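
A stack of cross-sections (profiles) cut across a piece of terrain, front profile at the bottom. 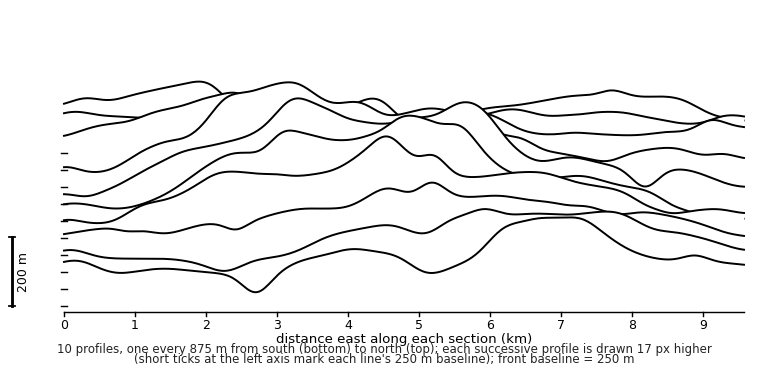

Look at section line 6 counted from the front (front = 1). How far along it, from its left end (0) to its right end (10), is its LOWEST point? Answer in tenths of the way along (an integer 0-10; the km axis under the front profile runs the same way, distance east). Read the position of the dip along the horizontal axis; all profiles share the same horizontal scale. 0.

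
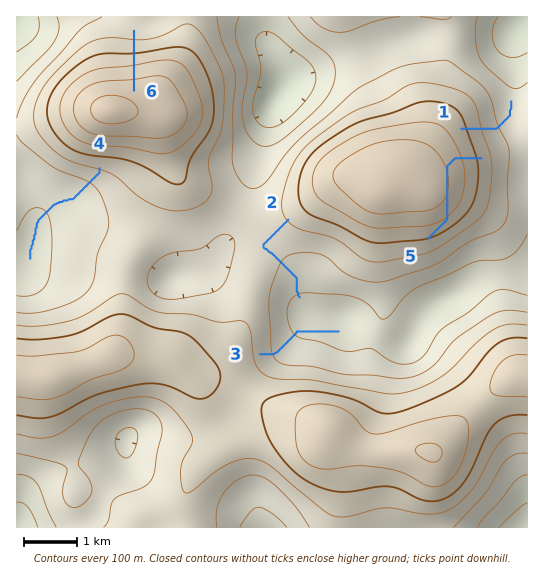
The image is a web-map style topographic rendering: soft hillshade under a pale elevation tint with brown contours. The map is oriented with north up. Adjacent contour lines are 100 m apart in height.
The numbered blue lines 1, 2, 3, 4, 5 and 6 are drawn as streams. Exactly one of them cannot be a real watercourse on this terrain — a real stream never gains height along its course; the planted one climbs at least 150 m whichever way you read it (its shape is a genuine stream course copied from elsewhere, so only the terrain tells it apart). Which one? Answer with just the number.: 5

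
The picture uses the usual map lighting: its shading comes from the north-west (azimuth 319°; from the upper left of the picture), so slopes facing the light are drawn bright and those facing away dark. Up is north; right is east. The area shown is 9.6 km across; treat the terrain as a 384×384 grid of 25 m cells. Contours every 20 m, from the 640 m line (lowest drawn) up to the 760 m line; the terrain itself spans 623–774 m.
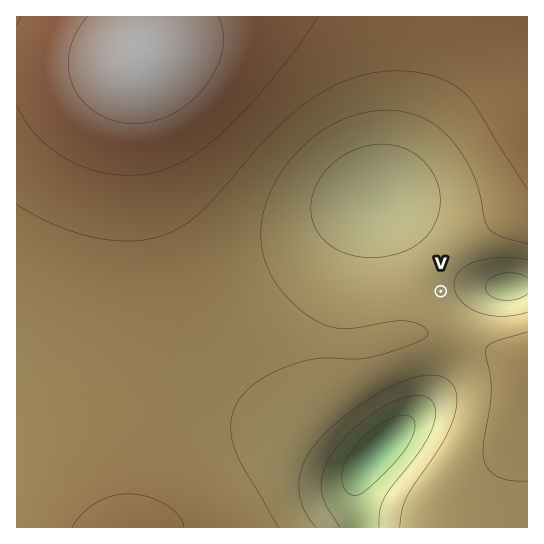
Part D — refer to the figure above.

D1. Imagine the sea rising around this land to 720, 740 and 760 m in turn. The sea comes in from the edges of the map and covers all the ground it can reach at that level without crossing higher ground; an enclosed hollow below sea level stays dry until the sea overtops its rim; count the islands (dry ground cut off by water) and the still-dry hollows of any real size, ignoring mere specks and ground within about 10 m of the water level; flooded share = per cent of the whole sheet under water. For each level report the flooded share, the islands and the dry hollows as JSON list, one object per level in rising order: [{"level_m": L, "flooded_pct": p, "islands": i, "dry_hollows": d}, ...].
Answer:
[{"level_m": 720, "flooded_pct": 71, "islands": 0, "dry_hollows": 0}, {"level_m": 740, "flooded_pct": 86, "islands": 0, "dry_hollows": 0}, {"level_m": 760, "flooded_pct": 95, "islands": 0, "dry_hollows": 0}]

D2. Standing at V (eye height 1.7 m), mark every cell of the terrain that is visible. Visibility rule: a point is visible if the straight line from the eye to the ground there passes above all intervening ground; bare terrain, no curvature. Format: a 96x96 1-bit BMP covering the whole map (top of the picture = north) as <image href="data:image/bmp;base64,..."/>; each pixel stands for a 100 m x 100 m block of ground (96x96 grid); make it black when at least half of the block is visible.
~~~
<image width="96" height="96" href="data:image/bmp;base64,Qk2+BAAAAAAAAD4AAAAoAAAAYAAAAGAAAAABAAEAAAAAAIAEAAATCwAAEwsAAAIAAAAAAAAA////AAAAAAAAAAAAAAAAAAAAAAAAAAAAAAAAAAAAAAAAAAAAAAAAAAAAAAAAAAAAAAAAAAAAAAAAAAAAAAAAAAAAAAAAAAAAAAAAAAAAAAAAAAAAAAAAAAAAAAAAAAAAAAAAAAAAAAAAAAAAAAAAAAAAAAAAAAAAAAAAAAAAAAAAAAAAAAAAAAAAAAAAAAAAAAAAAAAAAAAAAAAAAAAAAAAAAAAAAAAAAAAAAAAAAAAAAAAAAAAAAAAAAAAAAAAAAAAAAAAAAAAAAAAAAAAAAAAAAAAAAAAAAAAAAAAAAAAAAAAAAAAAAAAAAAAAAAAAAAAAAAAAAAAAAAAAAAAAAAAAAAAAAAAAAAAAAAAAAAAAAAAAAAAAAAAAAAAAAAAAAAAAAAAAAAAAAAAAAAAAAAAAAAAAAAAAAAAAAAAAAAAAAAAAAAAAAAAAAAAAAAAAAAAAAAAAAAAAAAAAAAAAAAAAAAAAAAAAAAAAAAAAAAAAAAAAAAAAAAAAAAAAAAAAAAAAAAAAAAAAAAAAAAAAAAAAAHgAAAAAAAAAAAAAAP8AAAAAAAAAAAAAAf8AAAAAAAAAAAAAB/8AAAAAAAAAAAAAD/8AAAAAAAAAAAAAP/8AAAAAAAAAAAAA//8AAAAAAAAAAAAD//8AAAAAAAAAAAAH//8AAAAAAAAAAAAP//8AAAAAAAAAAAAP//8AAAAAAAAAAAAP8H8AAAAAAAAAAAAP4D8AAAAAAAAAAAAH8D8AAAAAAAAAAAAH//8AAAAAAAAAAAAH//8AAAAAAAAAAAAD//8AAAAAAAAAAAAD//8AAAAAAAAAAAAD//8AAAAAAAAAAAAB//8AAAAAAAAAAAAA//8AAAAAAAAAAAAA//8AAAAAAAAAAAAAf/8AAAAH/AAAAAAAf/8AAAA//4AAAAAAf/8AAAB//+AAAAAAP/8AAAB///gAAAAAP/8AAAD///wAAAAAf/8AAAD///4AAAAAf/8AAAH///8AAAAAf/8AAAH////AAAAA//8AAAH////gAAAA//8AAAH////wAAAB//8AAAP////4AAAB//8AAAP////+AAAD//8AAAP/////AAAP//8AAAP/////wAAf//8AAAP/////+AB///8AAAP//////4f///8AAAP///////////8AAAP///////////4AAAH///////////wAAAH///////////gAAAH///////////AAAAD//////////+AAAAD//////////8AAAAB//////////4AAAAB//////////wAAAAA//////////wAAAAA//////////gAAAAAf/////////gAAAAAP/////////gAAAAAH/////////AAAAAAD/////////AAAAAAA/////////AAAAAAAf////////AAAAAAAH////////AAAAAAAB////////AAAAAAAAP///////AAAAAAAAB//////+AAAAAAAAAD/////+AAAAAAAAAAD////4AAAAAAAAAAAB///AAAAAAAAAAAAAAAAAAA="/>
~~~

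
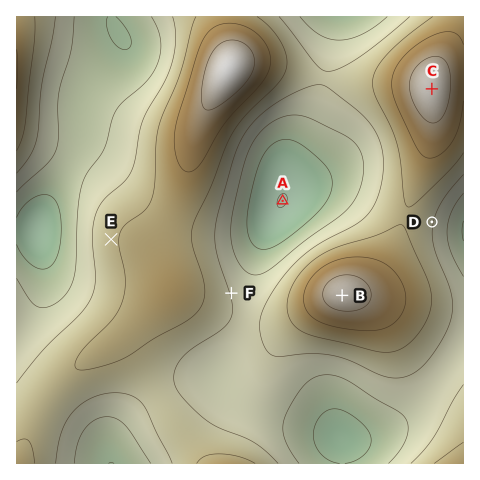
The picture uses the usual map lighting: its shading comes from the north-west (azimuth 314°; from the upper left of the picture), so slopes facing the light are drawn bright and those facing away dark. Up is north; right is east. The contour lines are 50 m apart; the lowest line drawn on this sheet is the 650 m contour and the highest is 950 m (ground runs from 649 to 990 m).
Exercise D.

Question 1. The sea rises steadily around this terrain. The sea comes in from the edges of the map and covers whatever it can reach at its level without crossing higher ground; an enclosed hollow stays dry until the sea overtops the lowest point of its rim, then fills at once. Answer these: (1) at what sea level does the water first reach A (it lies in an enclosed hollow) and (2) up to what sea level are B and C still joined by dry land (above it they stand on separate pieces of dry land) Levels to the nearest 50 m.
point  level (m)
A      800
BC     850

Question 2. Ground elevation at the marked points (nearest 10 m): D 800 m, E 840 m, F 800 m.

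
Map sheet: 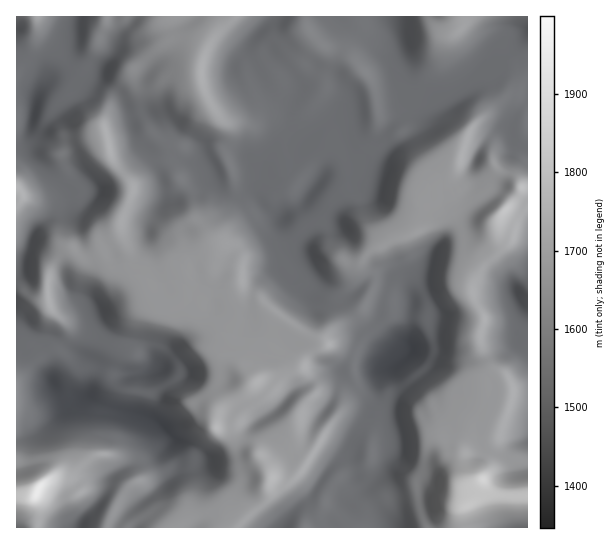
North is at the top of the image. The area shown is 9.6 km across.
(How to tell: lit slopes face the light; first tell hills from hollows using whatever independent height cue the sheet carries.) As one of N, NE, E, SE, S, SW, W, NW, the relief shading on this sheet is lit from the E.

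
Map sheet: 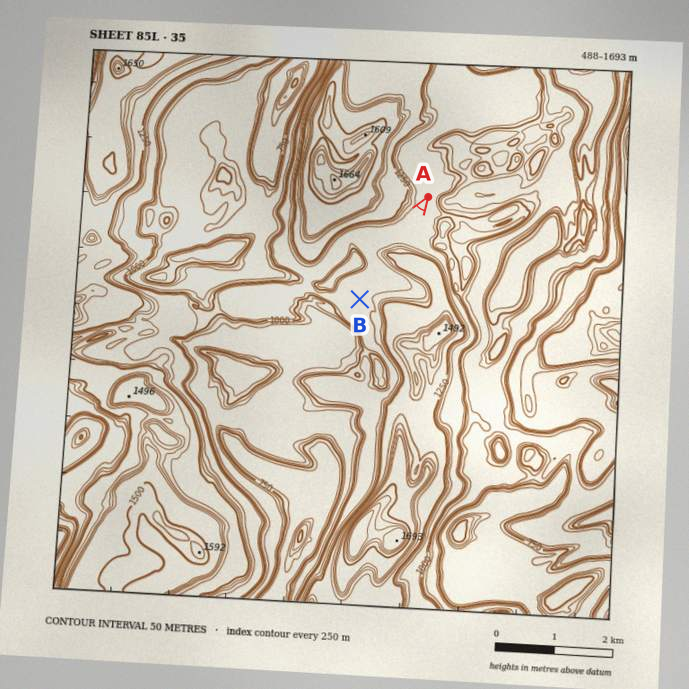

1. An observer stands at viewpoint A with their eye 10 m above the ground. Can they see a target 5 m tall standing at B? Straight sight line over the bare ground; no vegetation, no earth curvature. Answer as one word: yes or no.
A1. no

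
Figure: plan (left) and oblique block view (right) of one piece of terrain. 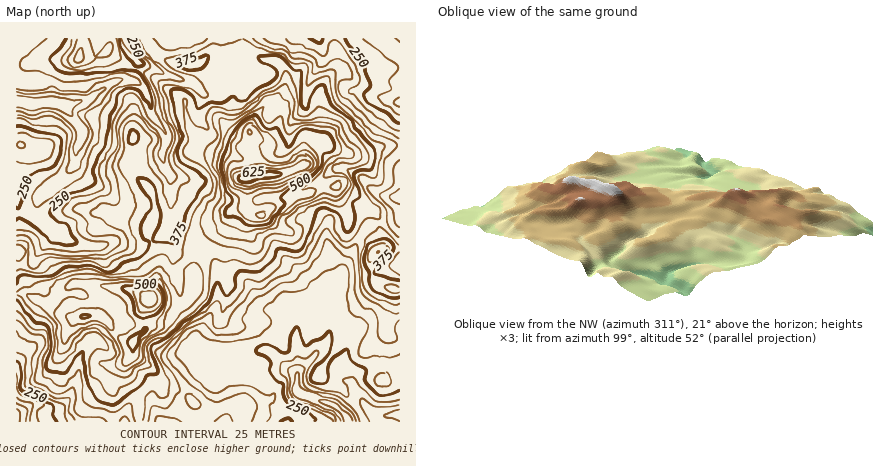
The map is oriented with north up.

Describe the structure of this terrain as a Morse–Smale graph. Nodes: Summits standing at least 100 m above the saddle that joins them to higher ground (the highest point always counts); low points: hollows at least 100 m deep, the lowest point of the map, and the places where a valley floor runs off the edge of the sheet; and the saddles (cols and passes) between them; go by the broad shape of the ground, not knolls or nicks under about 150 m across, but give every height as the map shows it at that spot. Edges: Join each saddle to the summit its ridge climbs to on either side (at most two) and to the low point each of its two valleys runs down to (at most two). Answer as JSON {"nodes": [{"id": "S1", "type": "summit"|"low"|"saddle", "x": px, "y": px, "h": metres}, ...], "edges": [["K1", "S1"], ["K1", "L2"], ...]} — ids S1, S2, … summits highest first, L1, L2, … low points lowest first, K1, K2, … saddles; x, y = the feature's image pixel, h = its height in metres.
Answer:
{"nodes": [
{"id": "S1", "type": "summit", "x": 246, "y": 178, "h": 642},
{"id": "S2", "type": "summit", "x": 148, "y": 298, "h": 572},
{"id": "L1", "type": "low", "x": 28, "y": 104, "h": 125},
{"id": "L2", "type": "low", "x": 348, "y": 422, "h": 138},
{"id": "L3", "type": "low", "x": 16, "y": 418, "h": 141},
{"id": "L4", "type": "low", "x": 400, "y": 102, "h": 192},
{"id": "K1", "type": "saddle", "x": 194, "y": 246, "h": 418},
{"id": "K2", "type": "saddle", "x": 138, "y": 422, "h": 360},
{"id": "K3", "type": "saddle", "x": 378, "y": 224, "h": 349}],
"edges": [["K1", "S1"], ["K1", "S2"], ["K1", "L1"], ["K1", "L2"], ["K2", "S2"], ["K2", "L3"], ["K2", "L2"], ["K3", "S1"], ["K3", "L2"], ["K3", "L4"]]}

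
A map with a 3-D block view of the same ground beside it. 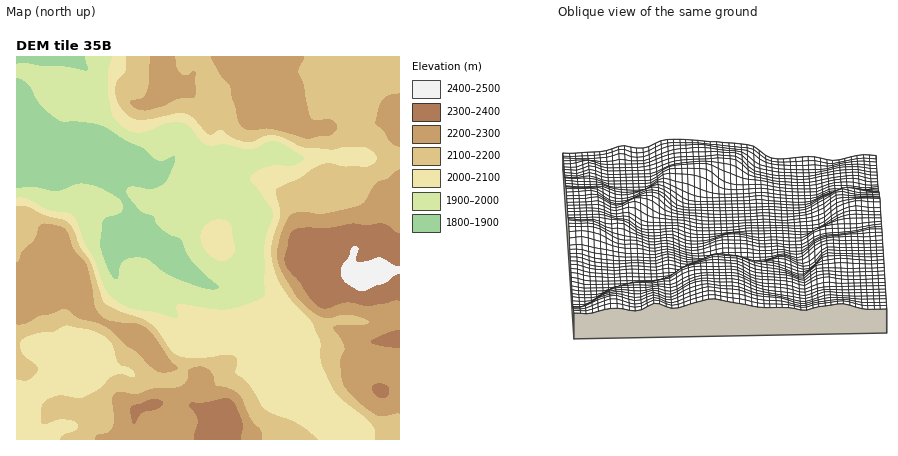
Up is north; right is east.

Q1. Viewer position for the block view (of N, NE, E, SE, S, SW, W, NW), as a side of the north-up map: E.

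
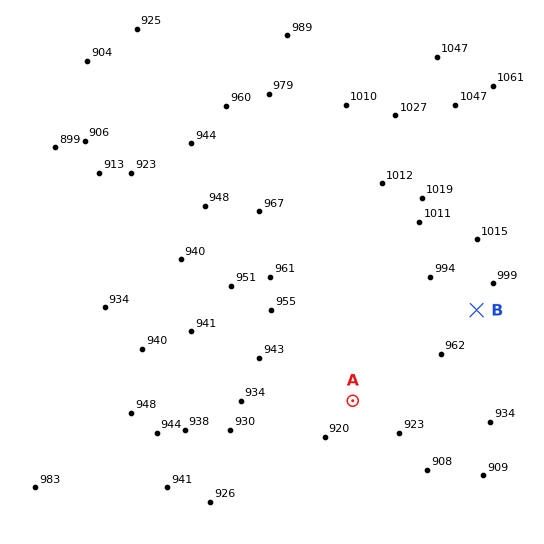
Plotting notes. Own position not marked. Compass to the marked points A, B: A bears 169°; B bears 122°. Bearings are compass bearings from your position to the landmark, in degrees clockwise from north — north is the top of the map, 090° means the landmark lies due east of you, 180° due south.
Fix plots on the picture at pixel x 315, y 209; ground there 985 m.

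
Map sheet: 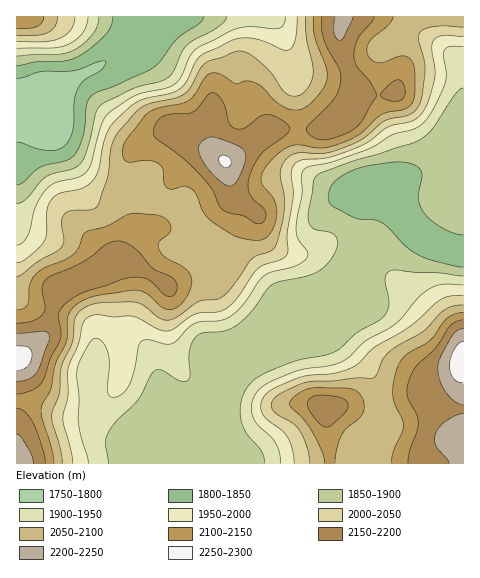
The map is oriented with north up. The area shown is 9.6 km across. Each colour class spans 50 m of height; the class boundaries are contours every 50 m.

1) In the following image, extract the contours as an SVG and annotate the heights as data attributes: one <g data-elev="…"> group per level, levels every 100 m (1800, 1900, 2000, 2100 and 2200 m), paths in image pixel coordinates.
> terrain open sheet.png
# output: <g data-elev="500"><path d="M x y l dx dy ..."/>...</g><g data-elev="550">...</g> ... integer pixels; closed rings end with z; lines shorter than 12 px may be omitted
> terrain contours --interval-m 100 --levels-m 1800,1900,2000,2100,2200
<g data-elev="1800"><path d="M17 78l24-6 33-1 25-10 5 0 2 1-4 7-18 11-6 9-4 12-1 30-4 9-5 6-7 4-10 0-30-8"/></g><g data-elev="1900"><path d="M108 463l-3-19 3-11 9-13 21-20 16-29 4-2 3 1 18 10 8 1 3-6 0-25 2-8 4-6 7-3 20-2 11-4 15-13 17-24 6-5 8-4 34-8 9-5 8-9 6-13-1-9-6-5-16-3-3-3-3-5 1-11 5-29 2-5 5-3 28-11 61-18 10-5 12-9 22-34 5-6 4-2"/><path d="M463 276l-24-3-22-1-21-2-6 1-4 3-1 5 4 27-3 7-5 6-24 14-22 19-9 3-35 7-26 11-13 9-6 7-4 9-2 9 1 11 5 15 16 19 3 11"/><path d="M17 56l42-2 14-4 11-7 9-9 4-8 2-9"/><path d="M227 17l-2 4-7 6-24 13-8 6-5 8-8 17-6 7-8 4-26 7-32 16-5 8-9 35-6 15-8 6-26 7-7 6-14 17-9 5"/></g><g data-elev="2000"><path d="M73 463l-10-46 5-21 0-28 10-22 4-20 3-7 5-3 6-1 17 2 18-1 8 3 19 10 9 2 7-2 21-15 23-2 10-5 10-10 20-28 7-5 16-5 6-4 1-5-1-18 6-37-2-22 3-8 7-5 26-2 23-8 18-8 21-15 21-5 7-4 6-6 4-7 7-25 1-11-3-21 1-7 4-3 5-2 21 1"/><path d="M463 295l-14 1-9 4-28 25-37 22-15 15-7 5-19 6-34 4-23 10-10 6-6 10 1 9 5 7 14 11 6 7 5 12 2 14"/><path d="M17 42l29 0 14-4 7-4 4-5 3-5 1-7"/><path d="M297 17l-2 22-2 7-3 4-7 0-18-8-12-4-10 0-9 2-34 17-5 6-9 19-7 8-10 4-26 5-14 9-15 14-6 9-5 14-4 24-5 10-11 9-22 5-8 5-6 11 0 23-3 10-16 15-7 5-4 1"/></g><g data-elev="2100"><path d="M54 463l-2-15-10-30-1-9 10-20 5-27 11-21 0-22 4-10 9-7 11-5 43-7 12 3 18 15 9 1 7-4 7-8 4-11 0-8-5-9-20-11-7-8-1-5 1-3 9-8 3-4 0-5-3-4-10-6-27-1-23 12-23 6-2 4-5 13-5 6-35 17-8 12-3 21-3 3-7 2"/><path d="M335 463l2-14 4-12 5-9 16-13 2-6-1-9-5-7-7-4-39-1-15 7-5 4-2 5 1 3 14 13 6 10 11 21 3 12"/><path d="M463 313l-8 1-7 4-17 22-24 14-8 10-5 17-1 14 2 9 8 16 0 7-9 24-3 12"/><path d="M17 29l19-2 6-5 2-5"/><path d="M313 17l2 19 11 30 1 10-4 13-15 16-9 5-11-1-11-7-14-15-7-4-10-2-10 3-16-10-9-1-5 4-11 17-7 7-7 3-24 5-11 6-21 28-3 9 3 8 5 2 16-2 11 2 6 7 1 12 2 6 6 2 13-3 7 3 5 6 7 19 11 10 24 14 17 2 9-2 5-4 4-7 3-17-3-10-11-15-2-7 5-11 10-12 9-6 8-4 7 0 22 3 21-5 17-9 22-20 23-5 7-6 3-9 0-20-1-8-3-6-5-4-4 0-18 6-6 1-7-3-4-7 0-6 3-6 18-15 5-9"/></g><g data-elev="2200"><path d="M33 463l-1-7-4-7-7-12-4-3"/><path d="M463 414l-7 1-11 7-6 6-4 6-1 6 2 6 11 13 2 4"/><path d="M17 381l11-2 8-6 14-36-2-4-3-2-28 2"/><path d="M463 329l-7 2-5 6-11 21-2 11 2 13 6 10 9 10 8 3"/><path d="M228 186l6-1 5-9 6-15 0-9-6-6-18-7-8-2-6 1-5 3-3 5 1 11 11 16 10 9z"/><path d="M334 17l0 16 2 5 4 3 4-5 9-19"/></g>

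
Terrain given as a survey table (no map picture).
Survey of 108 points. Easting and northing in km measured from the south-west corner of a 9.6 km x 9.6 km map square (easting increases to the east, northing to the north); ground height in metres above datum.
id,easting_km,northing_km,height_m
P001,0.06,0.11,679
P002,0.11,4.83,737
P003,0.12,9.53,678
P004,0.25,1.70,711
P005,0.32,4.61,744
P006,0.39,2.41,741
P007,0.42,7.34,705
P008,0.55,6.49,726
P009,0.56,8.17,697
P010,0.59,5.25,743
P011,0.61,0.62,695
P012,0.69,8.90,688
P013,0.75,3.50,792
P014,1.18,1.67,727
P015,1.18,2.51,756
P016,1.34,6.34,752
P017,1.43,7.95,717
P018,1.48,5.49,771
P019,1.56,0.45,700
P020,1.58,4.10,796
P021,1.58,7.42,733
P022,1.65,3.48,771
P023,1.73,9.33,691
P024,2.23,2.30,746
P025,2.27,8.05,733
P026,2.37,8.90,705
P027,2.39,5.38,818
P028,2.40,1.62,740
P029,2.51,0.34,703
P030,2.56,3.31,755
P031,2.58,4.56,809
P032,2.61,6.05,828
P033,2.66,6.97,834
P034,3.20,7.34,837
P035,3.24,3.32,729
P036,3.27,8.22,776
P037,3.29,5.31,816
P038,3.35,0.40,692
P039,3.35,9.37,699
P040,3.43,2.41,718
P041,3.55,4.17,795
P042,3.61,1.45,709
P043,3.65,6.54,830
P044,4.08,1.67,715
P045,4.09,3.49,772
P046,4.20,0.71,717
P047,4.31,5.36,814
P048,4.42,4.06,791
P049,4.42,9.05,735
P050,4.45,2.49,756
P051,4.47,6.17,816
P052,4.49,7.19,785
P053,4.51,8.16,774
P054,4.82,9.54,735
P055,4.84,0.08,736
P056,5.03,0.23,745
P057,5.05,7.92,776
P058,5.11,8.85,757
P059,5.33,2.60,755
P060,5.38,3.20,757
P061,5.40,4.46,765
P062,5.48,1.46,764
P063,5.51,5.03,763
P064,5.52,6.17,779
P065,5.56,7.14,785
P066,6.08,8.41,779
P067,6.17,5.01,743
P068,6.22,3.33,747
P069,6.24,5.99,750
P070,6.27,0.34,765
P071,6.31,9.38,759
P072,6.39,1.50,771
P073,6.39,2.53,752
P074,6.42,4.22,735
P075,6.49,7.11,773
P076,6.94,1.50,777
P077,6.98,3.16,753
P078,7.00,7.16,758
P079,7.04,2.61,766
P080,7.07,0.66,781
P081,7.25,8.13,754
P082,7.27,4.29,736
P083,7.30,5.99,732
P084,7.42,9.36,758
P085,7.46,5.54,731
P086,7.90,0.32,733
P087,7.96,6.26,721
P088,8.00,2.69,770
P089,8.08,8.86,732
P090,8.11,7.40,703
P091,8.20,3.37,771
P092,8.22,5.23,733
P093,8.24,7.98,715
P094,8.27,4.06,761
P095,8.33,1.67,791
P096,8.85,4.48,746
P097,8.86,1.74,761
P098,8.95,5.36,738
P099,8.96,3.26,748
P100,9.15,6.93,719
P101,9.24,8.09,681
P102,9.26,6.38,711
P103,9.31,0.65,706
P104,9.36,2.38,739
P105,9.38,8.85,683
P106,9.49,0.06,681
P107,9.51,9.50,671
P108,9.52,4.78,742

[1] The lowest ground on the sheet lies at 667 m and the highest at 841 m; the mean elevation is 751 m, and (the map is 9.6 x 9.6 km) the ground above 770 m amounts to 26.5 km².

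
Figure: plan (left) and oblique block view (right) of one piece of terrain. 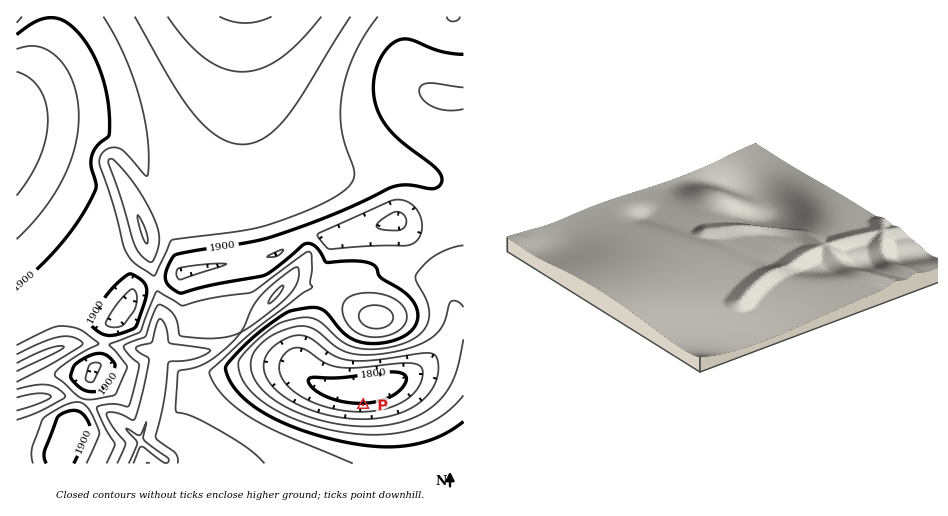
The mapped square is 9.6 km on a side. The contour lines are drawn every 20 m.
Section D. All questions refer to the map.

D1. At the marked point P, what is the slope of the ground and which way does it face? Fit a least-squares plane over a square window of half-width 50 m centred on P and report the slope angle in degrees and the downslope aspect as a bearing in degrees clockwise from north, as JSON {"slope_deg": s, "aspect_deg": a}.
{"slope_deg": 6, "aspect_deg": 358}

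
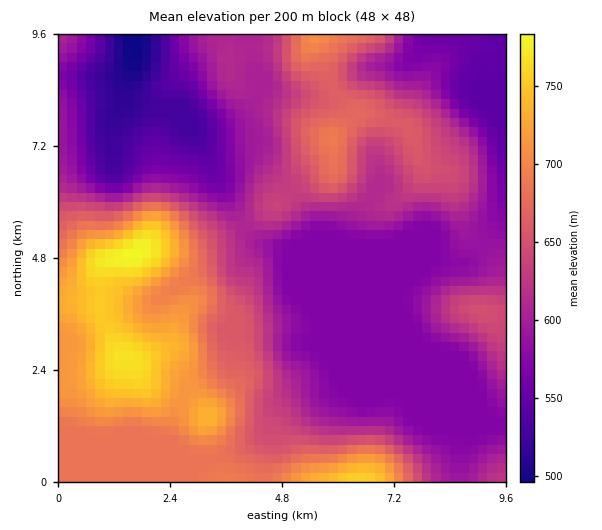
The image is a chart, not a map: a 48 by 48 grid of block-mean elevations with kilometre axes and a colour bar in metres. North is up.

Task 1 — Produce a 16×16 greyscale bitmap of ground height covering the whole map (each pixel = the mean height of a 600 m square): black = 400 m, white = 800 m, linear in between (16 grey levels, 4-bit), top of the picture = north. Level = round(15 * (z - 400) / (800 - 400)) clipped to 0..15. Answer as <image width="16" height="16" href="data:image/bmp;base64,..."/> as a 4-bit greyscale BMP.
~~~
<image width="16" height="16" href="data:image/bmp;base64,Qk32AAAAAAAAAHYAAAAoAAAAEAAAABAAAAABAAQAAAAAAIAAAAATCwAAEwsAABAAAAAAAAAAAAAAABEREQAiIiIAMzMzAERERABVVVUAZmZmAHd3dwCIiIgAmZmZAKqqqgC7u7sAzMzMAN3d3QDu7u4A////ALu7u7q8zKh4u7u7qZmZh3e8zMy5h3d2Z83dy6mHZmZnze3KqXZmZnjN3MqodmZnid3Lu5h2ZniZzu26h2ZmZ3e97smHdmdmd6q8qIiHeHeHh3h2eJmYmZd1VmZ4mqiZlnVVVXibqamGZUVWeJqqmGVlRWeImph3ZXVEaIirqXZl"/>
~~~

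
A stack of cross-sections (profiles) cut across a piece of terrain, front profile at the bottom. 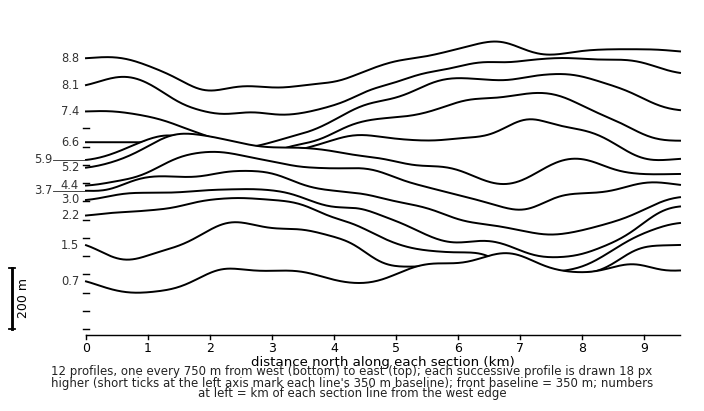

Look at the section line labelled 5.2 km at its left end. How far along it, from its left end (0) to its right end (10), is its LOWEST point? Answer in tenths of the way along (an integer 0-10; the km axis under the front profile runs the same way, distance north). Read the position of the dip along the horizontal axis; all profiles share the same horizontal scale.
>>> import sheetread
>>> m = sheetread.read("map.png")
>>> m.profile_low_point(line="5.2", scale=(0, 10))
7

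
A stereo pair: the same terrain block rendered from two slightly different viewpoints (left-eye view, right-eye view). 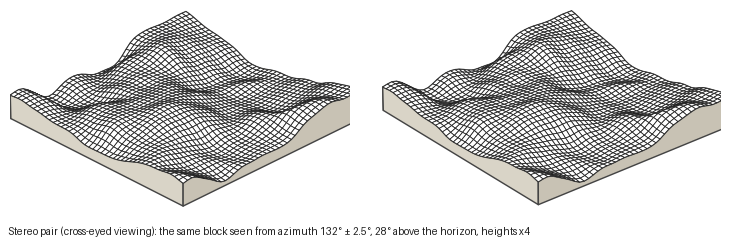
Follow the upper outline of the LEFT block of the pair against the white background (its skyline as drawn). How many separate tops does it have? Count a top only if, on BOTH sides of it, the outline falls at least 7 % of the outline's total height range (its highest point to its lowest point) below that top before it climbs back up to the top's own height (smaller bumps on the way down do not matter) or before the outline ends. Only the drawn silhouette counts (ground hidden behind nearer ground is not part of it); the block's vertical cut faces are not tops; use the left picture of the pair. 2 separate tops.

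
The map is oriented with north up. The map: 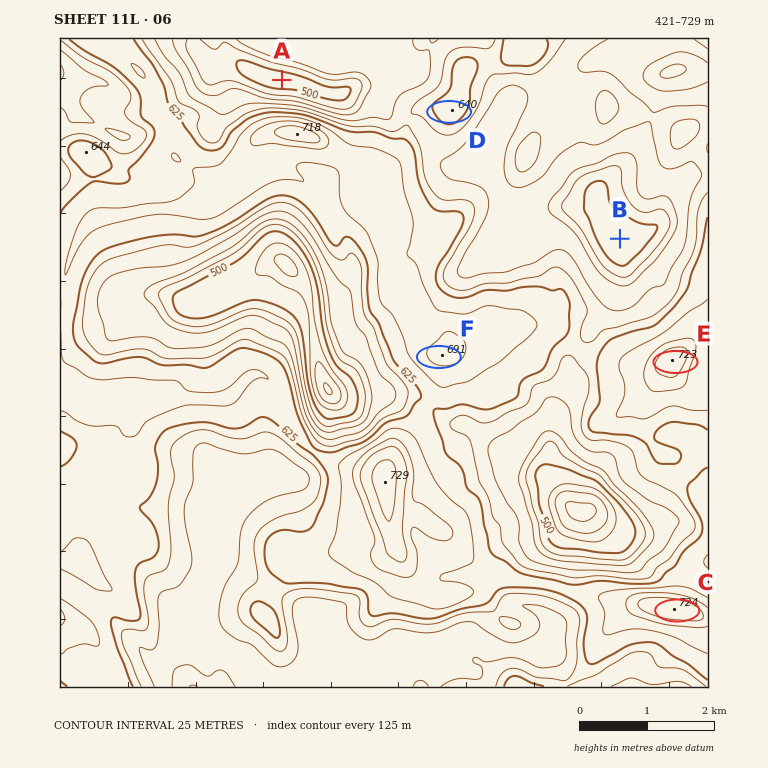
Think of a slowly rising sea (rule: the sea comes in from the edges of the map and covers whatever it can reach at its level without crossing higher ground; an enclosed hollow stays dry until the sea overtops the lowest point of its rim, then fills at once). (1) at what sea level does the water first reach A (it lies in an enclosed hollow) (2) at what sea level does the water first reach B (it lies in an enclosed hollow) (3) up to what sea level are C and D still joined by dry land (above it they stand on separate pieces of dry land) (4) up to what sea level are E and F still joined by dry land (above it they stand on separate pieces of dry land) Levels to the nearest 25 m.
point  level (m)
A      525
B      575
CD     600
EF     625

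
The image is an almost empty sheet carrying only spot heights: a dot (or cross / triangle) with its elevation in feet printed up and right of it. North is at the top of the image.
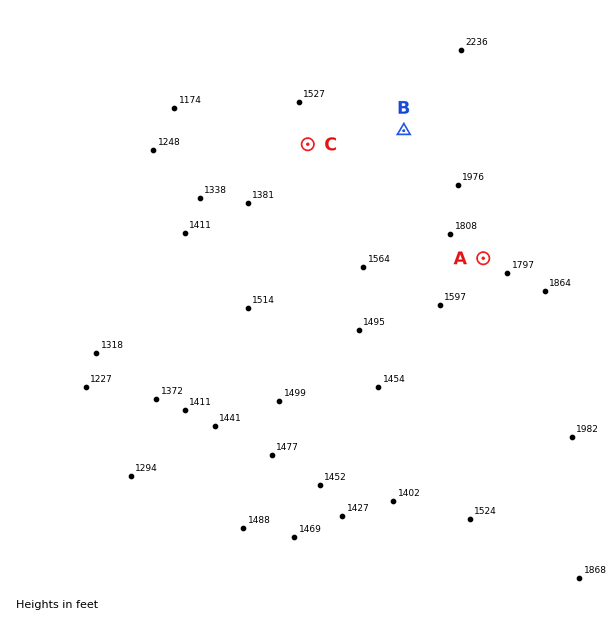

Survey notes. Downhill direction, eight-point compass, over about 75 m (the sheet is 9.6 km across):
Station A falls SW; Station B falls SW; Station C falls W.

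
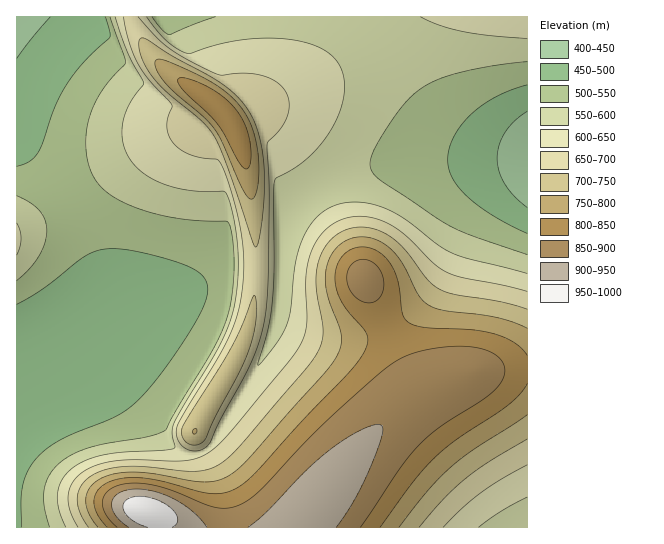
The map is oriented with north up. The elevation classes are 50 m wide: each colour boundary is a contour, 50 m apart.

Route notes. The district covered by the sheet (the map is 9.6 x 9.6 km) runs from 410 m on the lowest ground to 990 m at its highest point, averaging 640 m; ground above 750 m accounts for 21.7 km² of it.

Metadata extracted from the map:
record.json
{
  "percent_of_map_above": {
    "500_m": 83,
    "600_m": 51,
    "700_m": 30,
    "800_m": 18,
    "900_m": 3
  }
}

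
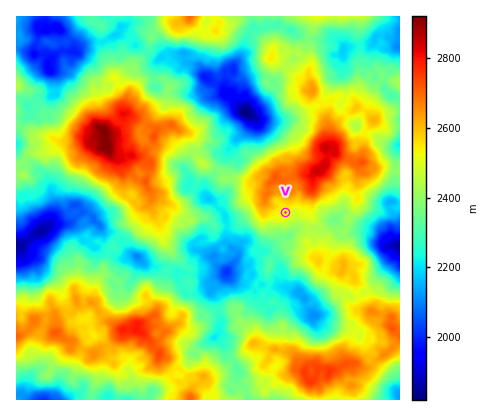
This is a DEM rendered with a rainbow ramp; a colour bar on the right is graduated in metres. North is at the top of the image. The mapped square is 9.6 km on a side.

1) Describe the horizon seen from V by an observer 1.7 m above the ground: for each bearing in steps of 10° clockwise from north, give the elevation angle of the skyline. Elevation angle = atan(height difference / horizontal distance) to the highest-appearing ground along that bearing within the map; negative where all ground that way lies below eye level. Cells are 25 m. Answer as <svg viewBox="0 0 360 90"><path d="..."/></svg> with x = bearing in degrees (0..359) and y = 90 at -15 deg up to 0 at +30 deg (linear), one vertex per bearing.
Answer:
<svg viewBox="0 0 360 90"><path d="M0 36l10-3 10-1 10 0 10-2 10 0 10 7 10 14 10 7 10 5 10 2 10 4 10-7 10-6 10 0 10 2 10-3 10-1 10 3 10 2 10 2 10-2 10-3 10-2 10 3 10 2 10-7 10-4 10-5 10-7 10-2 10-1 10 1 10 2 10 0 10 0"/></svg>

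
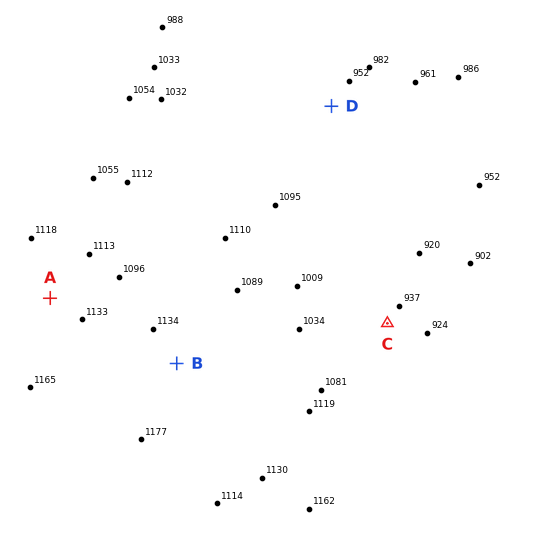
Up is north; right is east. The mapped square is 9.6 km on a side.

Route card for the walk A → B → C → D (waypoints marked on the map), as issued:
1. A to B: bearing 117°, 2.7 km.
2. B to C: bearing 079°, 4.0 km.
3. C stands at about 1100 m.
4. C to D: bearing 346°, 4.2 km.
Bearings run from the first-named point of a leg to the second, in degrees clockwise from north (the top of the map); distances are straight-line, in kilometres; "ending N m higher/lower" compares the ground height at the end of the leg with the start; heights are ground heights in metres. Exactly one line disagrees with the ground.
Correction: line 3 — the height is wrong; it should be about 970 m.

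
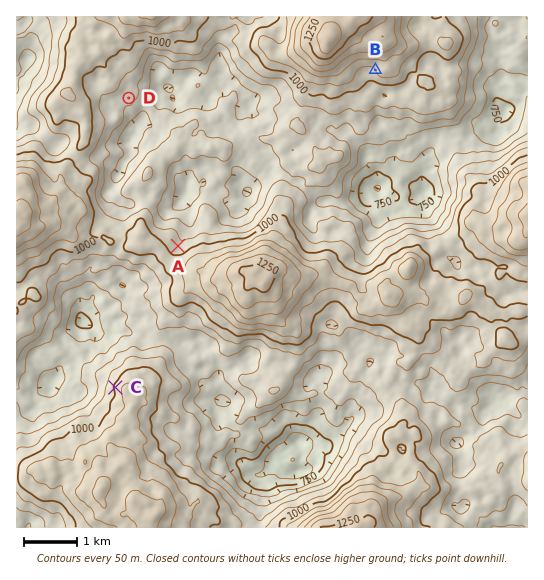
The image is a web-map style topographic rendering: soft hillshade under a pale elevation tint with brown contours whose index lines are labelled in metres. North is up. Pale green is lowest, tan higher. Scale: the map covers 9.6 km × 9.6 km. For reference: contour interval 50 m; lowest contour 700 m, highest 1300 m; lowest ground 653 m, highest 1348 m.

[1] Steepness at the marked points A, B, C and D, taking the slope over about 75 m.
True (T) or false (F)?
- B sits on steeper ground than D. T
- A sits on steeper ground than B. F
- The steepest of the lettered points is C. T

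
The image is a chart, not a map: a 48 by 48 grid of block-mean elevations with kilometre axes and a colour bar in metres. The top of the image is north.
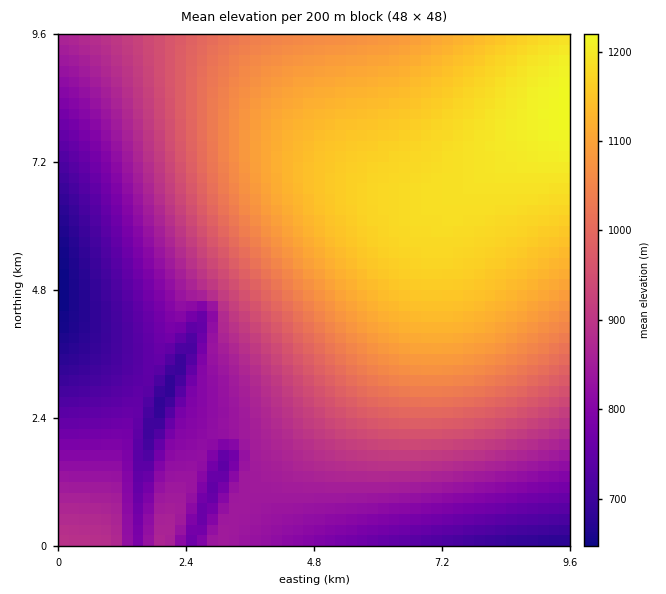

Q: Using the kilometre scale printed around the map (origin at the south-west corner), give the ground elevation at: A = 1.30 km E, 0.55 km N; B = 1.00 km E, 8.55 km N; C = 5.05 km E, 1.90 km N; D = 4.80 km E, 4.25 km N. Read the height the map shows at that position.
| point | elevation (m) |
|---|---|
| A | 815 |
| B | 865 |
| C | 905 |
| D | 1040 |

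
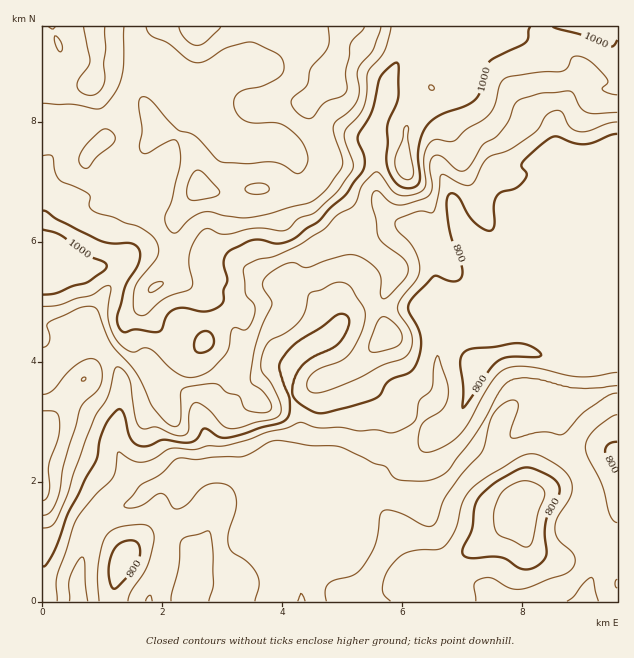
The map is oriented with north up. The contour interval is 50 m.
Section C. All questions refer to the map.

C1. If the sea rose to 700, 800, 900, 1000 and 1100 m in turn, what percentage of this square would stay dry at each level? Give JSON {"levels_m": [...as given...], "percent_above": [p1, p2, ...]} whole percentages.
{"levels_m": [700, 800, 900, 1000, 1100], "percent_above": [90, 58, 41, 27, 9]}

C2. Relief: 650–1180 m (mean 880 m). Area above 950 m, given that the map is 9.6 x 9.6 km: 31.2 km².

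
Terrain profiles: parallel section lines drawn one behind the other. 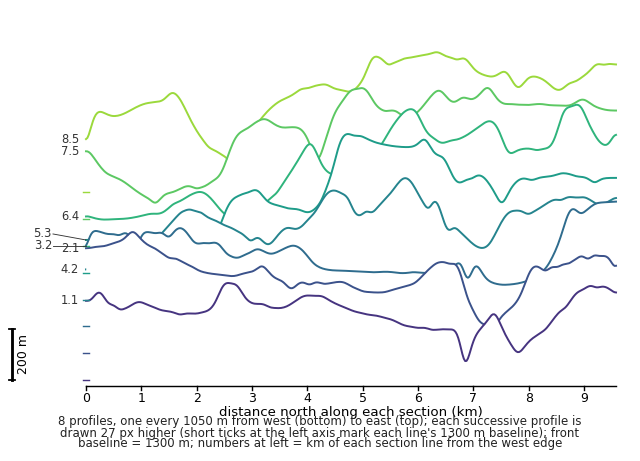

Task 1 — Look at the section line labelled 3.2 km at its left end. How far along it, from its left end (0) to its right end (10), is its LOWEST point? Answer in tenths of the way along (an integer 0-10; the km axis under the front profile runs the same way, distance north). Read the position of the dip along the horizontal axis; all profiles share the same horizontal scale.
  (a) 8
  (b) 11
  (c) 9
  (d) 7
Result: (a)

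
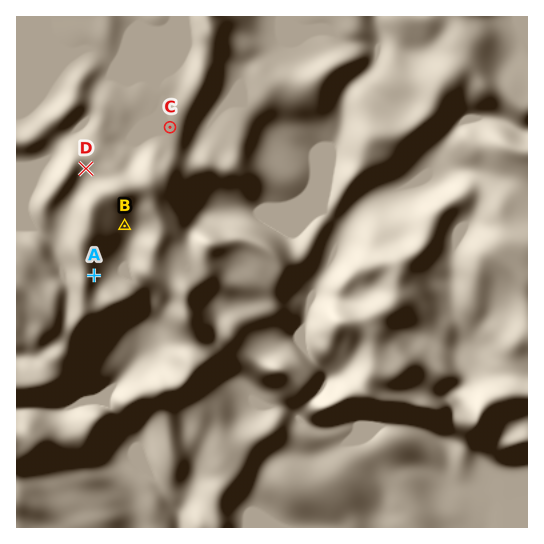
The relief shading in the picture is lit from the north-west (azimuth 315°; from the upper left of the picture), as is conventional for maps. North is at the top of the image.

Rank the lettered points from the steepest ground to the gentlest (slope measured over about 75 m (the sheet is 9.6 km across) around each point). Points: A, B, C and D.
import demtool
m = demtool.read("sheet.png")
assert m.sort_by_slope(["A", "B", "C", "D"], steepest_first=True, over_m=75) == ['A', 'B', 'D', 'C']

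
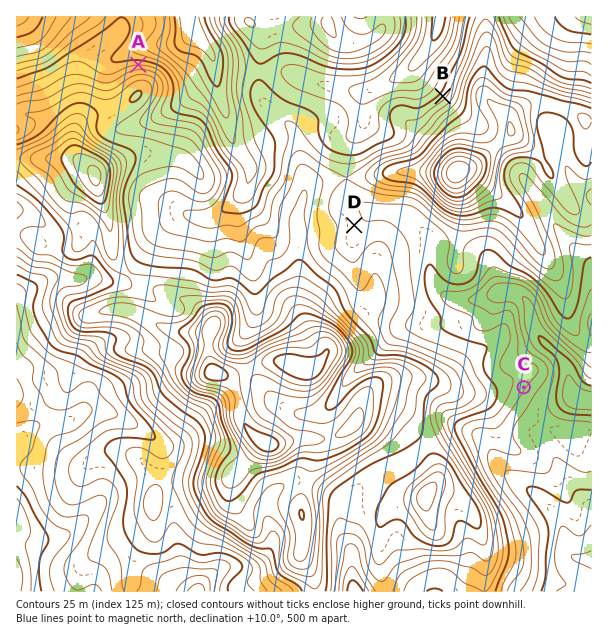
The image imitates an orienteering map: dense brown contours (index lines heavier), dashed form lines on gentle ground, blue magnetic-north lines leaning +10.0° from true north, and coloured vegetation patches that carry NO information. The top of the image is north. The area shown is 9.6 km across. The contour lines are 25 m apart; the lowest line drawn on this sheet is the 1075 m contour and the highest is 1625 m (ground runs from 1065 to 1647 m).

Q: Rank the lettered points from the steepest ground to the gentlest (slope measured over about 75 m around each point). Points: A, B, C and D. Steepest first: A B C D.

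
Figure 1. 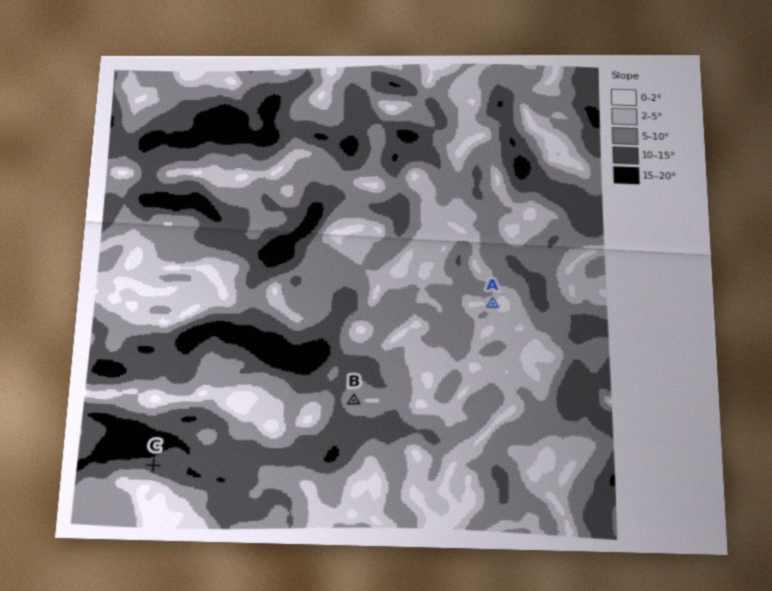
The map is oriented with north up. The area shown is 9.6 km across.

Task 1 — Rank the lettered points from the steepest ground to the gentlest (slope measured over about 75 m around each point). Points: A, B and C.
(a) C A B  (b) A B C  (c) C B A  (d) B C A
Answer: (c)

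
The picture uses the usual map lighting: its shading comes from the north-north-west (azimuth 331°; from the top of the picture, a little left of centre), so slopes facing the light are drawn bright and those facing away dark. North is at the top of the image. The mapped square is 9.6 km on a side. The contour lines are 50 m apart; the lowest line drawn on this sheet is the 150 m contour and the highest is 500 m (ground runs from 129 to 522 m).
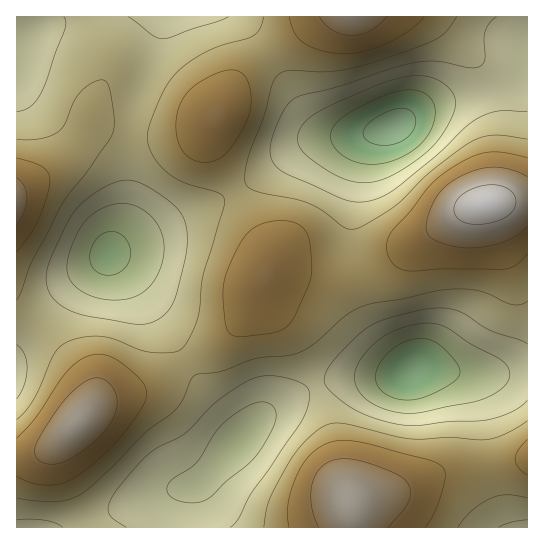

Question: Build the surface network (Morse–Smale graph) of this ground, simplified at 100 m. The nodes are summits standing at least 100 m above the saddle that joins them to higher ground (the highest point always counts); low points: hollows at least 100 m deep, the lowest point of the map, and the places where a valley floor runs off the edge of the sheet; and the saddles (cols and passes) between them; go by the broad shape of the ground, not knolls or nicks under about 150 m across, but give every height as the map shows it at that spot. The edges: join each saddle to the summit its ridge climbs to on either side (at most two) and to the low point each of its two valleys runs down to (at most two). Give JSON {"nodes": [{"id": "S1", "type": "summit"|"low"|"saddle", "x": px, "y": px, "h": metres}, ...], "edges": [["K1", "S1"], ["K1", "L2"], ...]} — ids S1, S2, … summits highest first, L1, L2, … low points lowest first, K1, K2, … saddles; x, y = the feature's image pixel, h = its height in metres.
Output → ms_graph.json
{"nodes": [
{"id": "S1", "type": "summit", "x": 486, "y": 203, "h": 522},
{"id": "S2", "type": "summit", "x": 350, "y": 503, "h": 497},
{"id": "S3", "type": "summit", "x": 78, "y": 422, "h": 491},
{"id": "S4", "type": "summit", "x": 351, "y": 17, "h": 483},
{"id": "S5", "type": "summit", "x": 17, "y": 201, "h": 475},
{"id": "L1", "type": "low", "x": 394, "y": 127, "h": 129},
{"id": "L2", "type": "low", "x": 411, "y": 371, "h": 151},
{"id": "L3", "type": "low", "x": 107, "y": 254, "h": 185},
{"id": "K1", "type": "saddle", "x": 359, "y": 277, "h": 378},
{"id": "K2", "type": "saddle", "x": 187, "y": 362, "h": 355},
{"id": "K3", "type": "saddle", "x": 237, "y": 191, "h": 354},
{"id": "K4", "type": "saddle", "x": 133, "y": 135, "h": 342},
{"id": "K5", "type": "saddle", "x": 39, "y": 325, "h": 329},
{"id": "K6", "type": "saddle", "x": 317, "y": 386, "h": 303},
{"id": "K7", "type": "saddle", "x": 497, "y": 90, "h": 287}],
"edges": [["K1", "S1"], ["K1", "L1"], ["K1", "L2"], ["K2", "S1"], ["K2", "S3"], ["K2", "L2"], ["K2", "L3"], ["K3", "S1"], ["K3", "S4"], ["K3", "L1"], ["K3", "L3"], ["K4", "S4"], ["K4", "S5"], ["K4", "L3"], ["K5", "S3"], ["K5", "S5"], ["K5", "L3"], ["K6", "S1"], ["K6", "S2"], ["K6", "L2"], ["K7", "S1"], ["K7", "S4"], ["K7", "L1"]]}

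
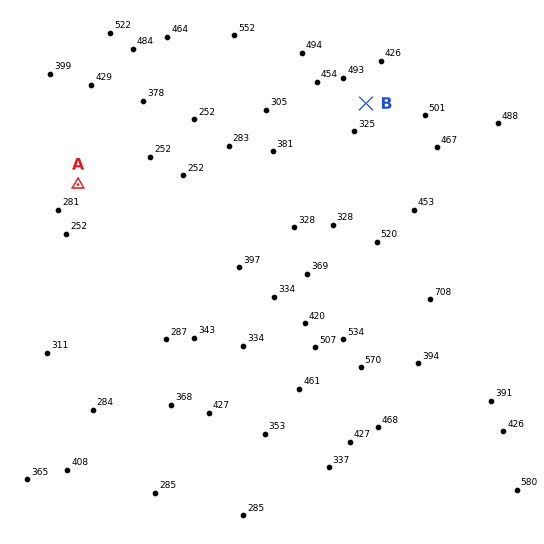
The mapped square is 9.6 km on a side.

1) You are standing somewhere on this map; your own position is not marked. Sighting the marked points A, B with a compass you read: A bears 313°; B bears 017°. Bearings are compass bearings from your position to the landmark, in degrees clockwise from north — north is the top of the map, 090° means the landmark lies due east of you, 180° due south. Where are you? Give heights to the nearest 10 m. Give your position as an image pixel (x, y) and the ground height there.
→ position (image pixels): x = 283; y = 376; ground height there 440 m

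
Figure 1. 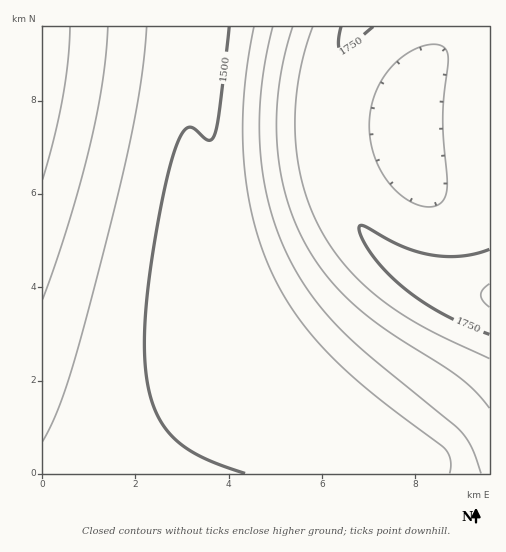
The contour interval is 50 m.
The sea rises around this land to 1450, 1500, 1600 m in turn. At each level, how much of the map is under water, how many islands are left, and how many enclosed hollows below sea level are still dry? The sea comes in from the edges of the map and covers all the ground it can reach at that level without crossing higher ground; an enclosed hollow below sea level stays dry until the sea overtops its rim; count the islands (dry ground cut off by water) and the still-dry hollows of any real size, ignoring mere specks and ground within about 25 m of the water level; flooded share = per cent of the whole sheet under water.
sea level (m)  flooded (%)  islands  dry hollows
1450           13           0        0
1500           30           0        0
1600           63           0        0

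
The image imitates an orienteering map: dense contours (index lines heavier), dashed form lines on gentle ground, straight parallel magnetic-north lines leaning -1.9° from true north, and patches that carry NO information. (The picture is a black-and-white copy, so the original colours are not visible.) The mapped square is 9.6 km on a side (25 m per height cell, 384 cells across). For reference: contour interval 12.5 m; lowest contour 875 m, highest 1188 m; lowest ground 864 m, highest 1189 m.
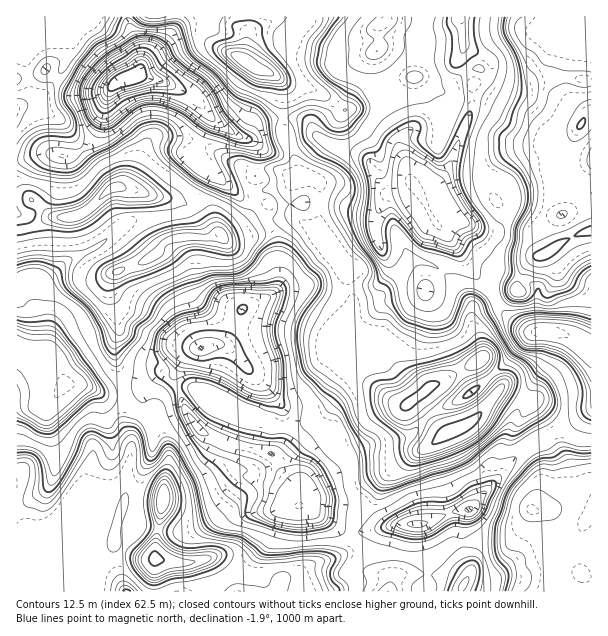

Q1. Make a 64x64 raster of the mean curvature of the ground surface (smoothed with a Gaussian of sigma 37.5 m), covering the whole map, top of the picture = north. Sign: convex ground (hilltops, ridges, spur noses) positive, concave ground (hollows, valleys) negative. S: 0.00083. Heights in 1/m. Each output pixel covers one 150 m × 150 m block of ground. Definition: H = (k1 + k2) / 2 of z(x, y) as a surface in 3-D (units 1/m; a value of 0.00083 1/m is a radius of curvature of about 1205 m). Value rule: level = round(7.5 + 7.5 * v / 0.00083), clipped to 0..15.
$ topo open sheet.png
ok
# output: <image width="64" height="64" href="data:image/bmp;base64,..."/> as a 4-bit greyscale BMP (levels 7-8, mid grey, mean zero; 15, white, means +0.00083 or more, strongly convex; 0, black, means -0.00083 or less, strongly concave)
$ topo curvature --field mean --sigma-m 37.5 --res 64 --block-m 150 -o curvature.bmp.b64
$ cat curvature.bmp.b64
<image width="64" height="64" href="data:image/bmp;base64,Qk12CAAAAAAAAHYAAAAoAAAAQAAAAEAAAAABAAQAAAAAAAAIAAATCwAAEwsAABAAAAAAAAAAAAAAABEREQAiIiIAMzMzAERERABVVVUAZmZmAHd3dwCIiIgAmZmZAKqqqgC7u7sAzMzMAN3d3QDu7u4A////AHiId3iJtCuHaId3d4ZmeXeLvLaKhnmIqzBZkox4h3iIeId4iHiWda9RIiRmd3eKiJpxNoh2Z4iKkgeiOneHiHeId3iXeIdI/9zthTV4mqqZmXM2d2Znd4mFBJRZmIeHd4h3eId3dk/6z///1nmqze///XZ4mZmIiZg1eaeIh3h4iHd3h4eGSf7ZZp77rZESNnmaqHiImamImqhL2IiIh3iId3d3hqlAn3ACR636RFZlVFVniazMzcqYhjvYh3iHd4iId3eGmGMMMWiHQ0Rr3cu9uYeHZ3Qinsq3O8iHd4h3iIiId4d5ZguCa4ECWLpjITE5mIhQAAAG+5xr2Hd3d3eJiZmHd3p1H/ZcgViUIQJEQBq4iatSNBAQBIXpmpmHd3eGqYiHaoUf+11SiahlRnd0S7h4itt2eEAAlMupiYeIhWKriId4lR/9bTSHeblWd3QZt2VzSKqs10A3vpmId4iZYD6niHeGHfttJnaJmGZ3YkynZslAJXi8ZAN/yYd4iJuSCtiIiIdI+Kooh2Z4hmZCm4V5//xyEjeqcibsmIiIraQE24d5p0bZwml2eamHYxS6dGvJiqmIQUeYQX/qqZrvtDGdqFjKAt+Cd4qpiHh2Wcl0WbdayGerUVh0GNebvIplYkzJJd8A/zh3hlVDFHq7mGNot2z/+3aTBGVDQ5tlNHmVPftY/wC5akZCI0VUaamJVXOGWJ3O/qlAZjVFdCOcp6pL9zfvFGbFASR4m9mah3ckqXNFGrmd/oRNQkVmeNsgbaZzKqk4e8AGiry6uqiHdBvoNaoUy6m/xjzVNGibQiIV63ZXZWidII27qaq3iHdzPqZ97ZJJzcz2Nt2mWIRDZ1FN6YdneKsD7Jmb24NpdnVsda26uDAEvvozjOxYdWZ3dRW1iYeIyQzJnOtkRqhUVYpXzcqbtxAI/4Ja/kind3d3UQKph5q1jrzdcREHxzaZuGjKi7mttACf9ln6KchHd3dgLaiIl1Sf7ZQkZhjFWbqXeHM3zbzJYAz8d6RbxWh3djK8eHl0eWhSNHVmGKXdqId2VFat3bvMMIrWNa6Td4h0WtaJWHrVNmiIZYYHhvuIh3d3dTJHnO/1bsZ7+zR3d1FthNo2iSN0FodohRln2YiId4h2ZUM2z/6EW+uTNmVUFMtW/HSpBYQTRXhzXFrJiIh3iIiZqXIs7GQAQzRnRVM72CXf9nkCeHd3iHOdS8mIiIiIq7mImFaaQAIzVmR5l3umF9yjOpEUaJmIc51LuYiIiJu4hkRbquZRASIhA9uniXEuub3HukNFaHd0bGjKiIiIjHIzMi3cgWcyI0WMqpmHIKyImaZK3vg3ZXVJlKyoiJdJUmeFGu5RRYm+zct3iGIr2ZeIiENp6ANUQwa1ObmIuHtGdHc6/yGP9rtEV3iGR+6IdUeJhTNpAAARAKgiqoilrldgaGZyMv/1XLp2V2Rq+YmpQ0ermHRomt+VlyCaiJVYWHR5dlVjjjM761MSI1fYfP/LhVipyq3YWbmEVqqIzzRoiJiIeHQZiZmrYmRHcol2jN39lleqqr5SZzOsqYn/FoiJq8iIdTzLlnq4u6qnVWZDeszaQSNZrKAiN6uYnOYGqLzddamFS83sdpt4mZmHVXZGrKmXm7/H2FVquYi7gAi8toIGy5cox2zIZpdlRFZ2V2Rq7//873W7h4qYislwHO4wMjinlwboZpu63Kd4dVZkd0NGh2r8R5ZomoibmGBO+BRnZACYKPmHZotDjf/+dFVFVUMiSbZ5ZompiKl3cE2zR3h0BshBzIdGZWZqqs/3JEMzRmdXiJZ3SJZppXiRSWN3d2F+qXE9qGZ2j8UiFf9nvO66iIvMNYU4hFmme6JJVXeHM+uacxuoiIacdndRX/zM7ZeL7XAKmYqYeKmds0lWd3Uq6ZhjKqiId4iby7go/sy1N91gAHxleYiIm92iakZ3ZE24d1JbqIiIqYdlW5R9yESOwgMlykaqmJrN2ICaRnVETLh1M5yYiIlWUzIV21VVWNoRVWz/3fqau6lmQLk1QXgat2eJqoiIiGRDQzJt2neKcBZnrdxQBKp1Q0g0qUJH/QfHaqqph4iJhDNFdRFc2pljV3qrcxBMuXUjV5uVd63uIsdpmamHeHmnM1i4eEWcvNp5ztUAE87YECV1eqM3qpxwqXq6qYd4l4upvtimeWvv6X3DADyDzcgjrsdHqlEnmrBaaHeZiHjZeJrP2CAIuHl56gAH2jKYdCWb2kSKuFeYtRl0aImIdquXeMyJA1R/3N2BIF51FqmGRXnv1HiamYioJ5VqqIh2i5iJs3ZCLHiqcyRAqFZ7qJuauq2UeIiIiJlXl0eWeYd4iIq0cjAFmZhkVQKW2oU1Z5vtd1V3d3d4mGeIVZeJmZh5ibt0MgAAIQJRGFykea+WnbVFZ4d5p3ioRWhkt3d4VHlDv5dXIBEUZiZ0mSn//0a6EEZ4h4vKiYmIZnLIh2ZVmnCN1ZV4UAyUqWuU3+3UOKMFeIiId3eIFbxkUtiHiZmIqHj7alWBKV2p+5//qUJppkaIZFiHd5lTdjY2x5mIiIiIiK9kmVIwKk7J36h1NnmmNXmGRoiImXRHlivIiIeId3iIi8vMxRSmT6dSNmZXiahDaIiImIiag1qTnqiIeIh3iIh4rbhYlyBNhmeKqGZ4rZJHZFeYiJlkWoPtmIh4iHiId3iKxgn/13qHeZiYmHeL2naXQ2iIqCR6gsyYh3eI"/>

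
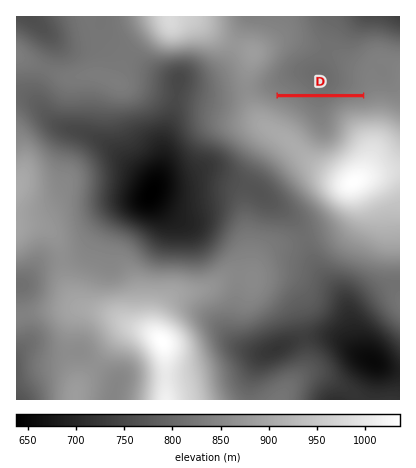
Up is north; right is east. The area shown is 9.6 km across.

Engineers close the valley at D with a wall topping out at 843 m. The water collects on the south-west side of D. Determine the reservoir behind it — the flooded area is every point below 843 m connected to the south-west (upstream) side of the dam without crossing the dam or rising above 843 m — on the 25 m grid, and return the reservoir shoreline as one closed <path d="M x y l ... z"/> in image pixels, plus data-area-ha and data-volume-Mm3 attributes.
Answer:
<path d="M356 97l-74 1 14 6 18 16 8 3 4-3 4-8 6-7 10-5 10-3z" data-area-ha="52" data-volume-Mm3="4.75"/>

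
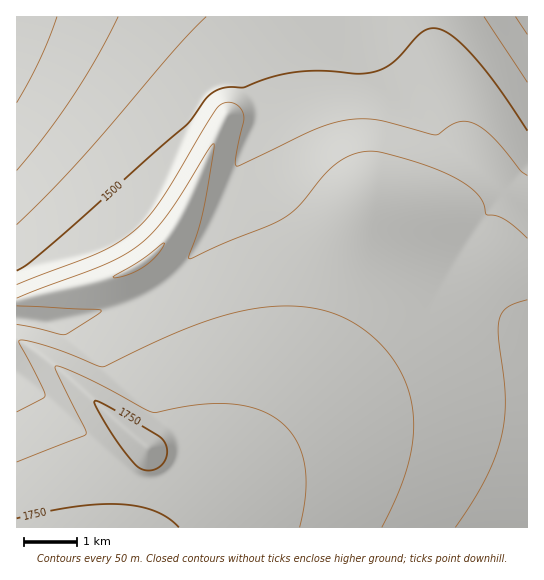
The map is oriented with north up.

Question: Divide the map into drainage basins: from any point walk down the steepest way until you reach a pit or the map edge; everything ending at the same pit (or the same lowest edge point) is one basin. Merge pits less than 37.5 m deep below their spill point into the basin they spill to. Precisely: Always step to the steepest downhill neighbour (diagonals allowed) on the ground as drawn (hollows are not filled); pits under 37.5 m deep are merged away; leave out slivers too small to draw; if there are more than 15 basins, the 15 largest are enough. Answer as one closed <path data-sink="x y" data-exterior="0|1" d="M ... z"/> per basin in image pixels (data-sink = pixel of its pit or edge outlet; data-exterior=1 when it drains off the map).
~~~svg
<path data-sink="17 17" data-exterior="1" d="M429 16l-413 1 1 511 162-1 95-83 156-121 78-66-14-14-36-24-28-10-26-3 26-3 16-8 10-12 11-22-4-23-28-89z"/><path data-sink="527 527" data-exterior="1" d="M509 257l-8 4-91 78-136 105-97 83 350 1 1-262-9-2z"/><path data-sink="527 17" data-exterior="1" d="M527 16l-98 1 6 32 20 61 12 44 0 7-11 22-10 12-16 8-26 3 26 3 28 10 36 24 16 16 13 6 5 0z"/>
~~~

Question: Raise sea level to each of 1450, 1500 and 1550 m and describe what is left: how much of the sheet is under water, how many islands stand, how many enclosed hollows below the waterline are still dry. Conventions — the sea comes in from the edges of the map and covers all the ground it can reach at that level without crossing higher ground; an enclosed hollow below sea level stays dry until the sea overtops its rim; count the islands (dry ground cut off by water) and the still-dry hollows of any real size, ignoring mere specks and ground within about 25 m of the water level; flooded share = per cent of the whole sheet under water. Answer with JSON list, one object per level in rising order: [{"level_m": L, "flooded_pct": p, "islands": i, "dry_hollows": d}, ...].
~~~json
[{"level_m": 1450, "flooded_pct": 8, "islands": 0, "dry_hollows": 0}, {"level_m": 1500, "flooded_pct": 19, "islands": 0, "dry_hollows": 0}, {"level_m": 1550, "flooded_pct": 30, "islands": 0, "dry_hollows": 0}]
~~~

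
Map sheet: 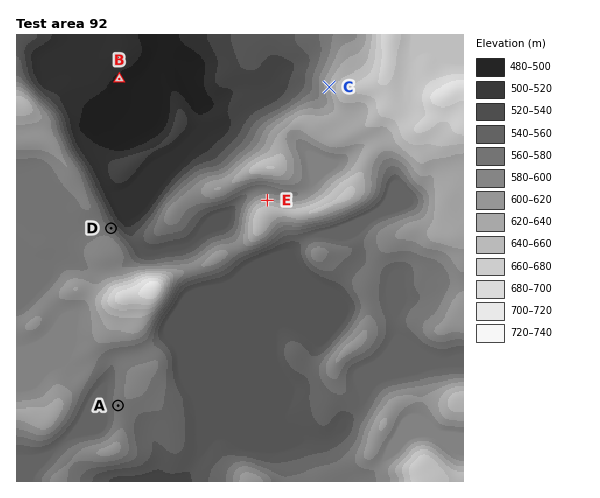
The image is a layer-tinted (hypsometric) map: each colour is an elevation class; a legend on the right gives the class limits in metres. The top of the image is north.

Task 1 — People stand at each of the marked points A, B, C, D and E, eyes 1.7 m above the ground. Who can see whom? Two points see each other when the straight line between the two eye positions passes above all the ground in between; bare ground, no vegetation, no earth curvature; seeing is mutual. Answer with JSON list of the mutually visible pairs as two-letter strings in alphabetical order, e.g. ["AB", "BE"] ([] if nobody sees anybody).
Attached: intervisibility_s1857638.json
["BC", "BD", "CD"]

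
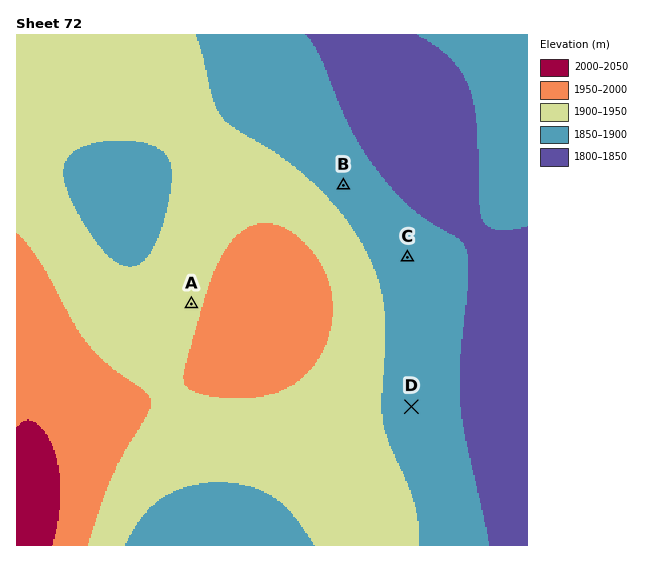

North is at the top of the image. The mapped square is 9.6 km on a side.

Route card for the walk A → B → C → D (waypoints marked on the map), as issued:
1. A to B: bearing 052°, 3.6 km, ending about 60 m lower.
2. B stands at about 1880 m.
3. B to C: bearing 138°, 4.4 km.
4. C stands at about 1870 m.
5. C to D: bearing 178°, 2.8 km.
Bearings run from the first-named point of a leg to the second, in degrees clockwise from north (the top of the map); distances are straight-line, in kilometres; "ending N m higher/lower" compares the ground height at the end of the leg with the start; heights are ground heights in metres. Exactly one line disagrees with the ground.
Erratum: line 3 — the distance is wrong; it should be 1.8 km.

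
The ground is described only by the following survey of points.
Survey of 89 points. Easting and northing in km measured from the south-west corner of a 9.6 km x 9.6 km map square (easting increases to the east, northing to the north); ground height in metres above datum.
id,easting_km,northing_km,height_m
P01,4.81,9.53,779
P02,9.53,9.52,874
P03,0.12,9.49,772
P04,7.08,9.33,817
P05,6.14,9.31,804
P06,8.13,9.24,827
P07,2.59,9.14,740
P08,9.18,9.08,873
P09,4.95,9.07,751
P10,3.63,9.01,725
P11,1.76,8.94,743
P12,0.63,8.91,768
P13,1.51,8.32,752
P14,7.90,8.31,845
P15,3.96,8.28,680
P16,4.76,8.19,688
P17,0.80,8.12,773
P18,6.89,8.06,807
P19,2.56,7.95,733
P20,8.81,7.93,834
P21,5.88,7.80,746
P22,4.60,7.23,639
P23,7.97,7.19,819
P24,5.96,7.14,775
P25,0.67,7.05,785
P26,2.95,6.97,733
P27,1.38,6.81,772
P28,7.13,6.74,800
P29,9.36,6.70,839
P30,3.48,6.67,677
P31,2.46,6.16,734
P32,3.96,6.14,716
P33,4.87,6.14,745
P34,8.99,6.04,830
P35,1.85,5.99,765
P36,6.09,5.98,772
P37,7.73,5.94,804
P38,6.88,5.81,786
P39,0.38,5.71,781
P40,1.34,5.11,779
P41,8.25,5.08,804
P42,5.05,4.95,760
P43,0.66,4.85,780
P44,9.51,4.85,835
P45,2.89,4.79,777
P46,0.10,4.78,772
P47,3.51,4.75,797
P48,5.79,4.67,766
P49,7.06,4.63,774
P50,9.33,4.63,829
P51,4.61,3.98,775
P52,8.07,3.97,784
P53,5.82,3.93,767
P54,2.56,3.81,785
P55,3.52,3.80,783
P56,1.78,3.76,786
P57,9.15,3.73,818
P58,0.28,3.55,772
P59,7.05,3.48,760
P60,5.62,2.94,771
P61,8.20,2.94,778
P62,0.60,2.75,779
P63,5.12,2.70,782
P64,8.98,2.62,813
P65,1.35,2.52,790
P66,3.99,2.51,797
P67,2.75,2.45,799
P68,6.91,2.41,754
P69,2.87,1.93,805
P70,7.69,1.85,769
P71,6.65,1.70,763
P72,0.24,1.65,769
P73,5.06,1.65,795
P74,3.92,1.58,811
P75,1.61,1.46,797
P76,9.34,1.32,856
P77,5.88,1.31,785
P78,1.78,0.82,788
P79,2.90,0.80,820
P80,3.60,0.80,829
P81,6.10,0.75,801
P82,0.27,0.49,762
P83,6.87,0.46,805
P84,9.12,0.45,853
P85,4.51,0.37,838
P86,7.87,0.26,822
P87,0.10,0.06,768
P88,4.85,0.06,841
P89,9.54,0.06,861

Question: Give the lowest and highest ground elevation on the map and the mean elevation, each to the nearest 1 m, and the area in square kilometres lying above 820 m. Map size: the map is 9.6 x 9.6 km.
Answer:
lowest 635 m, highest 877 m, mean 782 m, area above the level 15.2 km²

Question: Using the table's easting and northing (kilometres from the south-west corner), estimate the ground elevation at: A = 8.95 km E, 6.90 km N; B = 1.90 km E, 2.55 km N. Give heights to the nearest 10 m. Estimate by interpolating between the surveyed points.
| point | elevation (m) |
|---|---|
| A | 830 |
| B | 800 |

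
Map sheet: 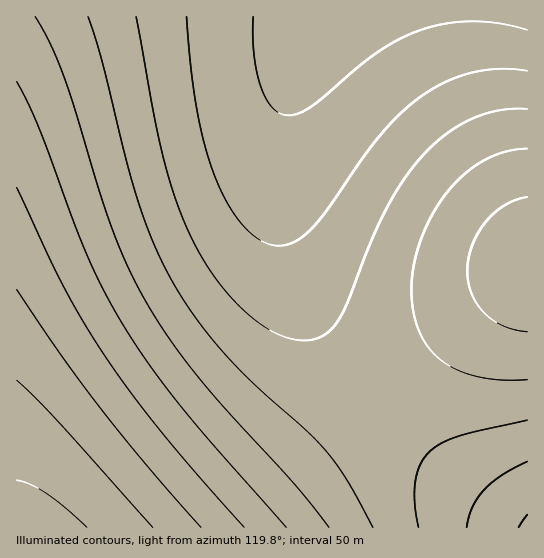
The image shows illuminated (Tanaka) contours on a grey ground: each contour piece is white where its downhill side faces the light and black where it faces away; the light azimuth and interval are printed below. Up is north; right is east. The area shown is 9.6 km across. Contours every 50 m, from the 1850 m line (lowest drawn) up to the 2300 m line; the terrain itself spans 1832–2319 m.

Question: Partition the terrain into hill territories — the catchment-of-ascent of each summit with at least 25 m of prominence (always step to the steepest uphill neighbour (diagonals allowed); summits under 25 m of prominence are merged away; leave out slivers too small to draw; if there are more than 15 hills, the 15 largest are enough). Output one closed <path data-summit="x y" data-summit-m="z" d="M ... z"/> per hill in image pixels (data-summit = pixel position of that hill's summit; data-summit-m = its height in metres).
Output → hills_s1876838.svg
<path data-summit="330 17" data-summit-m="2319" d="M527 16l-511 1 1 511 217-1 191-171 103-85z"/><path data-summit="527 527" data-summit-m="2308" d="M527 272l-82 67-213 188 295 1z"/>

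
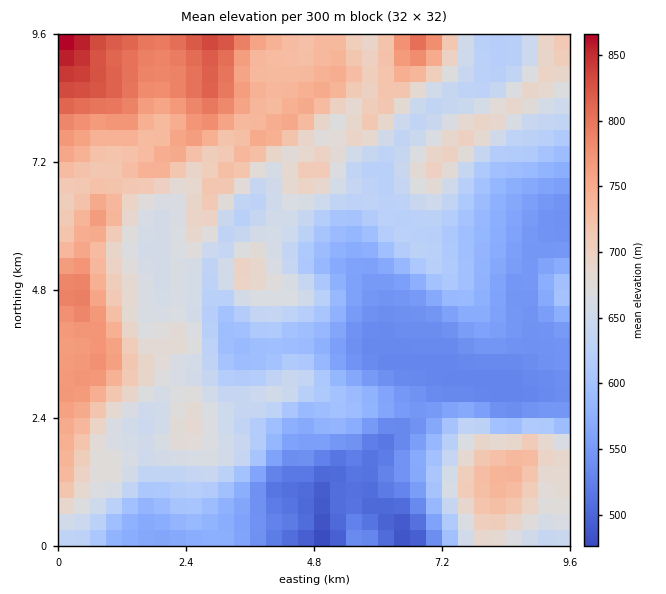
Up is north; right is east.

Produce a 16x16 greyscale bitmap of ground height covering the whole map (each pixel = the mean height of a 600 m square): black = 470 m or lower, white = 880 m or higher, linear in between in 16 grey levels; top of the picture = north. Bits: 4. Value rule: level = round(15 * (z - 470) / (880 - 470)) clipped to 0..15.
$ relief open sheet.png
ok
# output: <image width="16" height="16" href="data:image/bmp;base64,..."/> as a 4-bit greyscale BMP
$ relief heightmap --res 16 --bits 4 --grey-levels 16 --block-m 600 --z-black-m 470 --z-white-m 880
<image width="16" height="16" href="data:image/bmp;base64,Qk32AAAAAAAAAHYAAAAoAAAAEAAAABAAAAABAAQAAAAAAIAAAAATCwAAEwsAABAAAAAAAAAAAAAAABEREQAiIiIAMzMzAERERABVVVUAZmZmAHd3dwCIiIgAmZmZAKqqqgC7u7sAzMzMAN3d3QDu7u4A////AGVERCESEmh3h1VUIREkeZiXdnYyIiR5qKh3dlNDI2d2uXd2ZVQzMyO7h2VWQyIiI7uIZVVCIjMzyndmdlMzQzS5d2eGQzVUNKl3dnZEVlQzmoeGZ2VmVDOZmYl4hmh1RKqqqZiHZ4dly7q7qoiGeHbdzMuqqZhmeO3M3Kmpq4Zo"/>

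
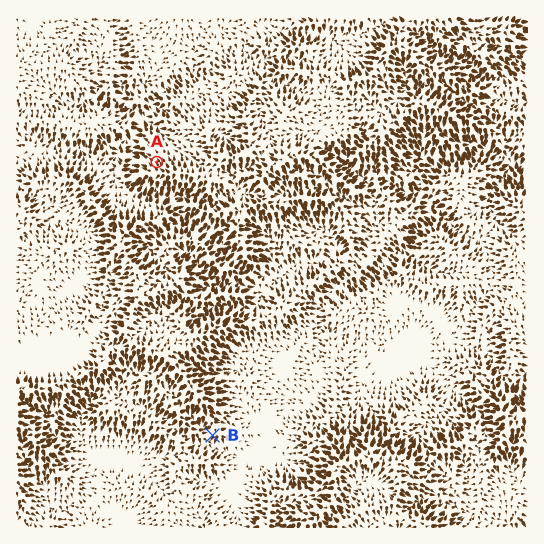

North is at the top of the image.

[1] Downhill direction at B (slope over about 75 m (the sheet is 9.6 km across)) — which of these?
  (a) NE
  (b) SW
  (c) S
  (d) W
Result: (b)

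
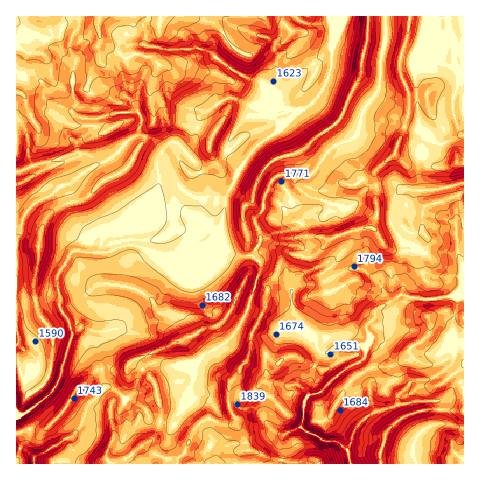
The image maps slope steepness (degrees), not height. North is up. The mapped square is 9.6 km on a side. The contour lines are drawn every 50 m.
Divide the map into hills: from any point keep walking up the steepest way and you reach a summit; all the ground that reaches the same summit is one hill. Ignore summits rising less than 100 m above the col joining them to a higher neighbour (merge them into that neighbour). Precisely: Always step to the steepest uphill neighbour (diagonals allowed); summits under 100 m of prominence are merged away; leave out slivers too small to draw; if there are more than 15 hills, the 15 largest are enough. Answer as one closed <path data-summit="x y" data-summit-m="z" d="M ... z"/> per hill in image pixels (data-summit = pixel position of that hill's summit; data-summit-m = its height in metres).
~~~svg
<path data-summit="99 17" data-summit-m="2069" d="M332 16l-315 0-1 221 5-5 0-7 7-15 8-8 14-6 9-8 5-3 13 37 7 8 21 7-6 12 2 4 9-1 17-7 7 0 20 10 18 1 9-3 13-1 14-7 12-17 7-35 22-39 14-13 11-7 7-9 10-6 6-7 14-7 11-14 8-17 2-11 1-39z"/><path data-summit="456 162" data-summit-m="1992" d="M463 16l-78 0 1 24-5 16-1 28-2 7-14 19-6 23-7 7-19 8-23 28-14 2-4-3-11 0-4 2-4 4-8 15-1 13-8 9 6 21-9 17 17 16 19 11 3 7 1 18 8 17 15 11 2 11 6 6-11 18-4 17 1 7-5 7 0 11-3 14 22 14 17 2 7 6 4 15 65 0-3-16 3-10 4-6 8-5 9-3 3-4 0-17-2-2-34 2-29 10-4-13-3-19-11-18 8-6 0-10 6-8-5-12 9-9 0-6 4-4 21-13 12 3 19 2 33-6z"/><path data-summit="239 369" data-summit-m="1964" d="M262 264l-15 48-6 11-16 20-21 11-9 10-2 18-5 10 0 6-6 12-10 12-20-2-11-14-11-7-4 1-11-11-9-2-18 18-6 19-5 8-6 5-19 10 6 7 1 9 222 1 1-26 3-4 15-6 2-3 2-23 5-7-1-7 4-17 11-18-6-6-2-11-15-11-8-17-1-18-3-7-19-11z"/><path data-summit="178 342" data-summit-m="1901" d="M134 245l-11 1-19 7-30-3-17 27 3 20-1 8 9 15 4 13 11-4 13 15 9 44 5-1 16 13 4-1 11 7 11 14 20 2 10-12 6-12 0-6 5-10 2-18 9-10 21-11 16-20 19-50 1-9-10-9-12 1-11-3-47 0-9 3-12 0z"/><path data-summit="362 69" data-summit-m="1951" d="M384 16l-52 1 0 46-2 11-8 17-11 14-14 7-6 7-10 6-7 9-11 7-14 13-22 39-6 31-7 14-10 9-17 6 41 0 11 3 13-1 9-16-6-21 8-9 0-9 9-19 8-6 11 0 4 3 14-2 23-28 19-8 7-7 6-23 14-19 2-7 1-28 5-16 0-21z"/><path data-summit="427 316" data-summit-m="1837" d="M463 295l-32 5-19-2-12-3-25 17 0 6-9 9 5 12-6 8 0 10-8 6 11 18 3 19 4 13 29-10 34-2 2 2-2 21 26 3z"/><path data-summit="39 246" data-summit-m="1850" d="M64 185l-5 3-9 8-14 6-13 16-2 14-5 6 1 70 26-8 11 0 6 3-3-26 13-22 4-5 24 2 7-15-21-7-7-8z"/><path data-summit="78 388" data-summit-m="1781" d="M83 329l-11 5-10 41-8 14-11 11-19 13 6 15-4 21 8 9 38-21 10-13 6-19 17-17-9-44z"/><path data-summit="319 463" data-summit-m="1851" d="M301 428l-18 7-2 6 2 23 68-1-4-14-7-6-17-2z"/><path data-summit="463 459" data-summit-m="1791" d="M451 424l-17 0-14 9-7 15 0 7 4 9 47-1 0-35z"/>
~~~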